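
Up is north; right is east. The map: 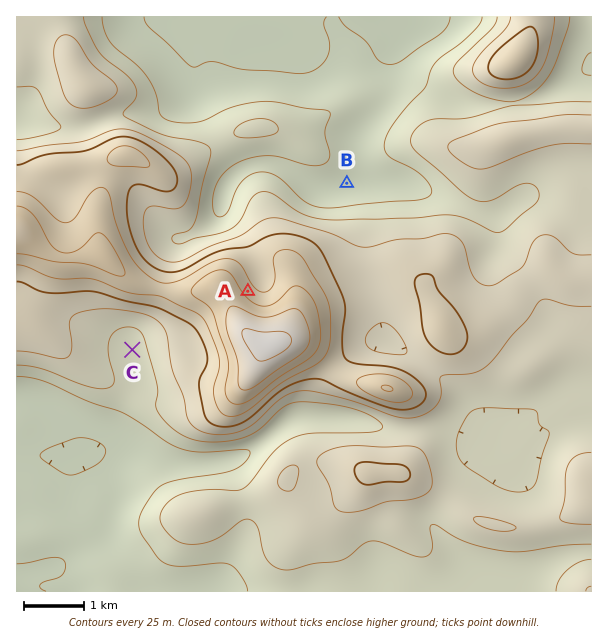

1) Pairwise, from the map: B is below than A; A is above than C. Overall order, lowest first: B C A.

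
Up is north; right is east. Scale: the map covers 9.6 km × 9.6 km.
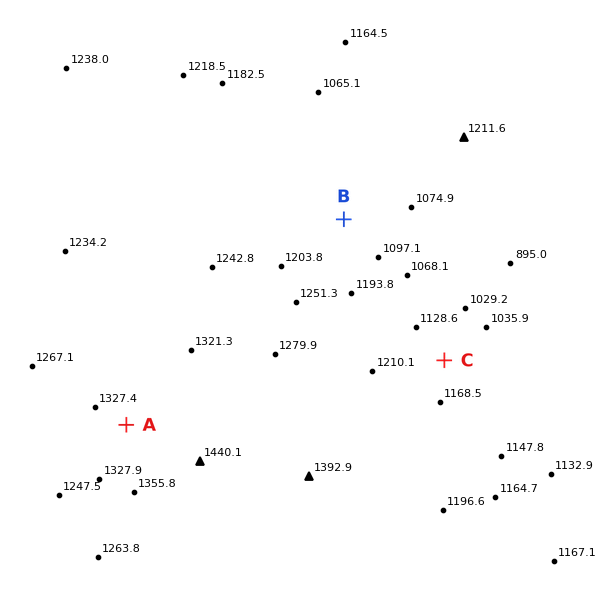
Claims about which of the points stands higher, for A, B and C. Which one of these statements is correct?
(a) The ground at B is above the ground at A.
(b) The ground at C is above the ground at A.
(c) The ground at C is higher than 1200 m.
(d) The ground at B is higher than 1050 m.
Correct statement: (d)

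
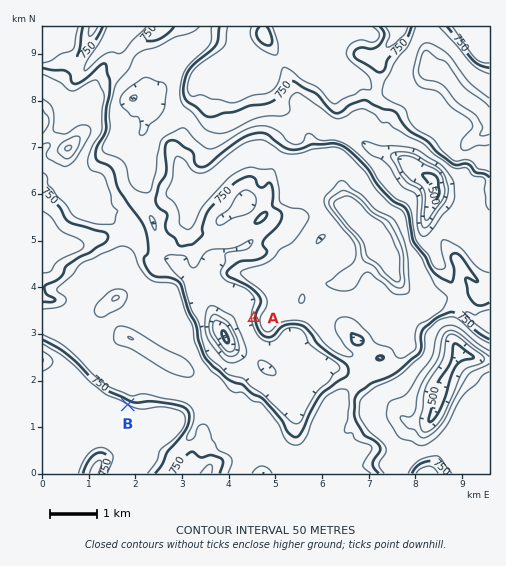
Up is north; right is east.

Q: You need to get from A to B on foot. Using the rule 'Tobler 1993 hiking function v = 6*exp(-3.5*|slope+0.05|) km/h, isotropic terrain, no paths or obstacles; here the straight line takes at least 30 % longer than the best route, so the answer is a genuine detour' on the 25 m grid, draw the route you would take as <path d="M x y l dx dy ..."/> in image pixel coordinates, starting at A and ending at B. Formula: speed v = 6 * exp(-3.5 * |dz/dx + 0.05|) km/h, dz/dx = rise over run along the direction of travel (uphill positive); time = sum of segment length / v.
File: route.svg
<path d="M254 318l0 22-15 31-4 3-5 3-4 0-7-4-6 0-29 15-6 6-9 5-20 0-12 6-9 0"/>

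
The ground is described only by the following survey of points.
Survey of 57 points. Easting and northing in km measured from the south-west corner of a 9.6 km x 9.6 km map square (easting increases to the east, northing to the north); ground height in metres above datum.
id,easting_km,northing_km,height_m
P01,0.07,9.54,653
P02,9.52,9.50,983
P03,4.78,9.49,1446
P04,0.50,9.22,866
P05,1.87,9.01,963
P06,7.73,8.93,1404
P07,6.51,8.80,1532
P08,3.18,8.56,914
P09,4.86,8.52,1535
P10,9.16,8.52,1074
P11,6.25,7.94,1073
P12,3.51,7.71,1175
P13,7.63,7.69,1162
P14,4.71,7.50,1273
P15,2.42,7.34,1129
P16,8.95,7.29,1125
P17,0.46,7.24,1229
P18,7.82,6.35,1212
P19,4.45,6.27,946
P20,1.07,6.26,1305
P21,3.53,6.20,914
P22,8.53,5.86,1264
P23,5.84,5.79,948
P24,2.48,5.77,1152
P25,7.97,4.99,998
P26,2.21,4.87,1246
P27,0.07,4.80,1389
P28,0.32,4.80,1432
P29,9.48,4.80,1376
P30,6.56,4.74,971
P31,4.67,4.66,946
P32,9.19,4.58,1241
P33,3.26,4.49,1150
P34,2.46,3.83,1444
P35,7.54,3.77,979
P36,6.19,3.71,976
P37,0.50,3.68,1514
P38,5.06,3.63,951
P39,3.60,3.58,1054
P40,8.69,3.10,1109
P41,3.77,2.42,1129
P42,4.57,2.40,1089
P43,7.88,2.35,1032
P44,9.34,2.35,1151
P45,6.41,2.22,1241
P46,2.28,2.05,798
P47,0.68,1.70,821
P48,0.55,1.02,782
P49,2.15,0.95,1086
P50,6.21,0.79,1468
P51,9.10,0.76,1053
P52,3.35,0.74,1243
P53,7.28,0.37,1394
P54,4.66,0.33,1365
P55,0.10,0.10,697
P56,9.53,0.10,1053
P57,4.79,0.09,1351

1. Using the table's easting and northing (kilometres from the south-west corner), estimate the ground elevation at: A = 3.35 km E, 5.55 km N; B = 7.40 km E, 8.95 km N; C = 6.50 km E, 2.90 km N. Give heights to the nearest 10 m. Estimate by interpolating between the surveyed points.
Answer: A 1080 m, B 1370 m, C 1200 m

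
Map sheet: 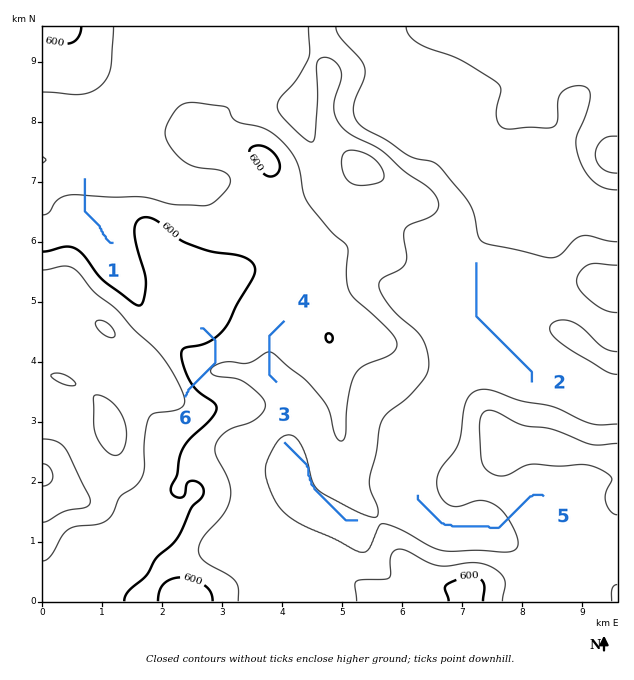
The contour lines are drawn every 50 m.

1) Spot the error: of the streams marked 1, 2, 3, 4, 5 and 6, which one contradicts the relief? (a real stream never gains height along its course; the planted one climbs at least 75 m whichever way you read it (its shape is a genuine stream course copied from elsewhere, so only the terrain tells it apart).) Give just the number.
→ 6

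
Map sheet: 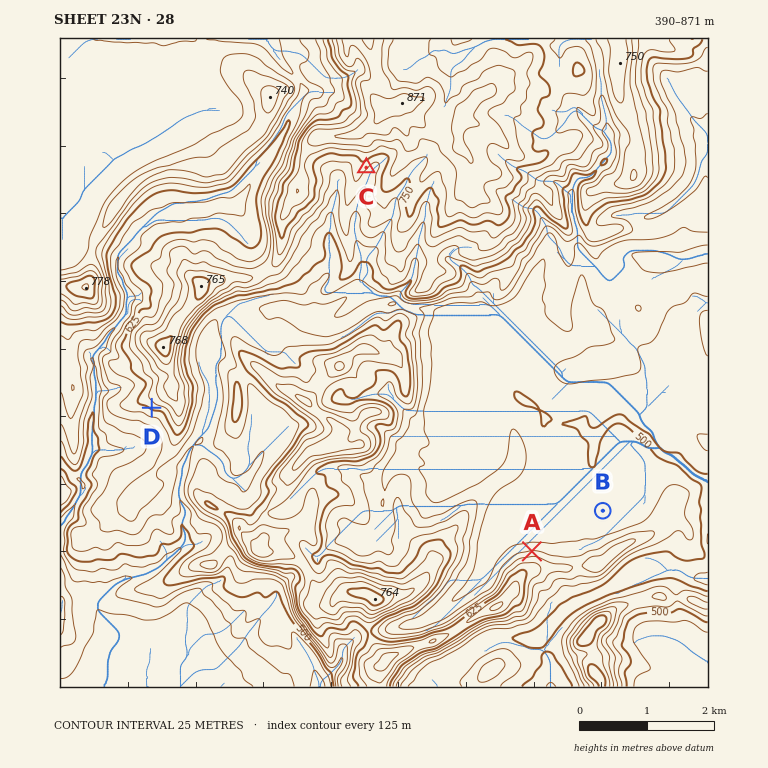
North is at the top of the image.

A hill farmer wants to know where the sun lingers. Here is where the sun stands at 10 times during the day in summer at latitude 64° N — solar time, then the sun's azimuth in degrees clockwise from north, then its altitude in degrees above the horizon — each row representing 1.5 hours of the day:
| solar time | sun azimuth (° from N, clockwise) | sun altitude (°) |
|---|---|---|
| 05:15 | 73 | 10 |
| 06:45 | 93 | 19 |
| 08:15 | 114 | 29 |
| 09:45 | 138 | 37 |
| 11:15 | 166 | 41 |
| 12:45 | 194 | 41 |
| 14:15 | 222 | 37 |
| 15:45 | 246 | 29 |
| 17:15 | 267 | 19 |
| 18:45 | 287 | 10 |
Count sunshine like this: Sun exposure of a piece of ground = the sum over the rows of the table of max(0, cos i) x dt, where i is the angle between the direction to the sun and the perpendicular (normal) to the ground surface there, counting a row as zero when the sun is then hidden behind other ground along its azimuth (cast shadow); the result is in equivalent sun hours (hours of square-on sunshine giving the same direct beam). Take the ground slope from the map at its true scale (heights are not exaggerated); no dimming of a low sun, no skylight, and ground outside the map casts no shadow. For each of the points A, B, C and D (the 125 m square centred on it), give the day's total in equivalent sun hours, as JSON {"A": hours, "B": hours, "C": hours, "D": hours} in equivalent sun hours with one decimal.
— {"A": 5.4, "B": 6.6, "C": 7.3, "D": 7.4}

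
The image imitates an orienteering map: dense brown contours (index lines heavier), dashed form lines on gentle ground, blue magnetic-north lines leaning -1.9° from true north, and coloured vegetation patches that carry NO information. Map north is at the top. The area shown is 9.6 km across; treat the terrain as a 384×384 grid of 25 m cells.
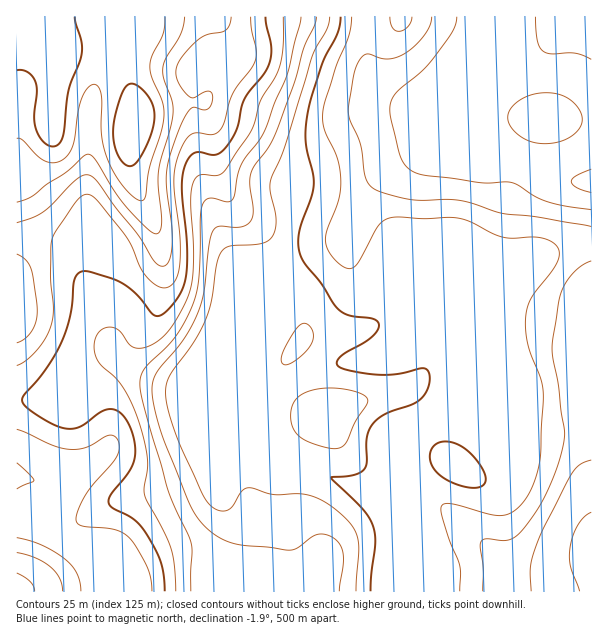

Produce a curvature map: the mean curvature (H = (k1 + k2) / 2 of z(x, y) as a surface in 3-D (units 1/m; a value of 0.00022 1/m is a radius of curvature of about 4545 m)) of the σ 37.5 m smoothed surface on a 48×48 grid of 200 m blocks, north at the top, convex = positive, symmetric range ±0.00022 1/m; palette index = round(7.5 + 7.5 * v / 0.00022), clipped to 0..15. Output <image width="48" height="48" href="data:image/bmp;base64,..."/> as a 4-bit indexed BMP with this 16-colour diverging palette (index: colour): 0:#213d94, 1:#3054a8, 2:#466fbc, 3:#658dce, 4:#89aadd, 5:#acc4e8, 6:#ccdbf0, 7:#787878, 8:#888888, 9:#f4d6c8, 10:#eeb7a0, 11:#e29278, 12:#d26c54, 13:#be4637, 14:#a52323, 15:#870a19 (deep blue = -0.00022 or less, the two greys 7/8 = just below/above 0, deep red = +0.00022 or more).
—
<image width="48" height="48" href="data:image/bmp;base64,Qk32BAAAAAAAAHYAAAAoAAAAMAAAADAAAAABAAQAAAAAAIAEAAATCwAAEwsAABAAAAAAAAAAlD0hAKhUMAC8b0YAzo1lAN2qiQDoxKwA8NvMAHh4eACIiIgAyNb0AKC37gB4kuIAVGzSADdGvgAjI6UAGQqHAKvclkd63ZU1Z5u5dmi7dEZ4mqhVepdmeLzbhld63ZU1Z4qpdnrLdEZ3irpleYZWeMy4ZWeby4VGeJmYd4zshEV3irplaIZWd5h1RpvMuXd4mYiId5ztllV3iqdEaYZWZ1RDR6zcp2iZh2ZnZnq8qGVnmoQkeYZVZyM0VomqhnmXVVZnd4mql2V5qVI2mpZEVjRndTRXd4l0JGiIm8ypdlaKlTNpu6hUVmerpiElZ5liJYqYrMqGRFeZU0ervMp0RYm8yWVFZ5lTNoqXeYVDRXmWNIvLq8uFRZmqu6mHeahDRpl1RDI1eKlTWt26mbymRJmZq7u6qpY0aJljMiNpqoNiv/2oeKy3RJqZmb3uuWQ0eahURVerqBdy//uFRYu3V6qHZp3/tkM1iqhVeZvLhQdxvrgzdouWaphkNH3/pTNGiadVi93KdAR2IhJnV5qEfHVERHvtlCRWeIdVfO7Ll1ABV3d0eat0bFRFVWrMhCNXd3dmet/t3MzKNXdWqruER1VWZmiqcyJnd3d3ZpvMzd7/sXc6q7yUFodmZmeZYxFnd3aJdDRmd4m91VVrurujR5dmZneIhSEXd3WLpjEiM0RpyTScupqAd6hmVnd5umMEd3Za24U0REVHqkSMuYhweLmGVWZo38Ygd3c3vcl3h2ZnmmRryXdweNuXVVVWv/pBJ3dyjMqZqph3iXVauGiRd+yoZVVVjv1zB3d0e7l4mqmIiHVquHijZ9uYZWZme+6UBXd2arhmeZmId3ZpmHiVR8qHZmdlaN/FAneHarllV4iHZmd4iHiFF8p1RXdlaf/lAHd3erllVnd2d2iIiImWBsp1RXh2ff/UAHd3iphlZ4d2ZniZiJq4ULqGVolkf/+zACNGmXZVaJmHZniqmazLh3h2Z3Yxb/+TAUaJl1RFaKqpiImpmazLqkVmdlMBj/5xA4mqllVVV5u6qqqpiKu6q0VmZSEW7/xAB8y6h2ZVV6u6q7uod5qqrHh2UwFc//kgGvyYiIdlV6qYmruXZ4iImbunUQKv/8YAPOlmeJmGZ4hmeIh1Z3ZVVbuoUAXf/ZQAbLU1eJqXZmZUVmZVeHUyIneJYAf/63ICrHIleJqXZVVVVVVWeHUzRCSdoQj/2WEDzFE1Z4mYdmZWZlVWZ2VWdwXfwgj/6nIE3XVmZomIh2Zmdnd3dneIiBj/sAj//IIF3amWVmd3iHZnd3d2Z4mZmRr/gAfv/pMH7au4ZVVWh3Z4iHd3iJqpmRn/cAbP/7Q7+nm5dlRFd2Z3iId4iaqpmAf/gAWu/7Rd+UWIhlRGZmZniIiIiaqpmAXOgQSc/XNL+2Roh1VmZmZneIh3eImZiASskxWbuCAUvbmKp1VmVmZWd4d3Z3iIiTattjWbphBXat3Mp1VURXdlZ3d3d2ZniHnO2EWaqFEHeM7tpkVUNZqFVnd3h2VWeIm9yFWau6gxN7vLllZ1JKy3VWd4mXVmeHeKp0WKvMp2iqmImIqnI57rdmZ4qXZniGZ3dTZ5qql3rLhVi83YIo7+qHd4qXZniA=="/>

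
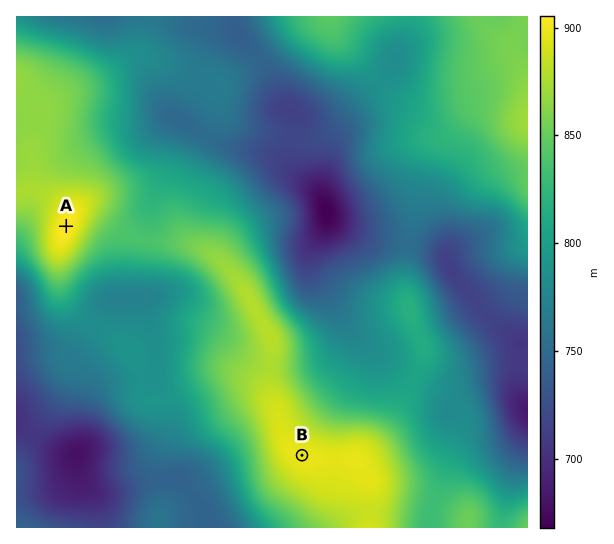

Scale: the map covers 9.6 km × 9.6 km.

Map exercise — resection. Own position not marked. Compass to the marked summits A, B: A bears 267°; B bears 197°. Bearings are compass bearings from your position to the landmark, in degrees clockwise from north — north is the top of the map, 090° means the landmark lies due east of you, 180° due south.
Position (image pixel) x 377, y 210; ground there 737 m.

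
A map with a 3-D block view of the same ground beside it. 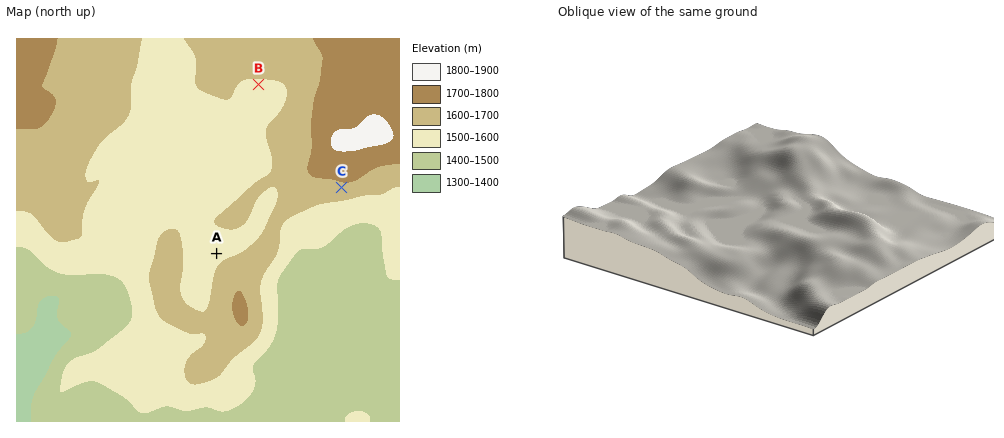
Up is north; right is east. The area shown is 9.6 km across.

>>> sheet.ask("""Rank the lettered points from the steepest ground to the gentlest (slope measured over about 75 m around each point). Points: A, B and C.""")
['C', 'B', 'A']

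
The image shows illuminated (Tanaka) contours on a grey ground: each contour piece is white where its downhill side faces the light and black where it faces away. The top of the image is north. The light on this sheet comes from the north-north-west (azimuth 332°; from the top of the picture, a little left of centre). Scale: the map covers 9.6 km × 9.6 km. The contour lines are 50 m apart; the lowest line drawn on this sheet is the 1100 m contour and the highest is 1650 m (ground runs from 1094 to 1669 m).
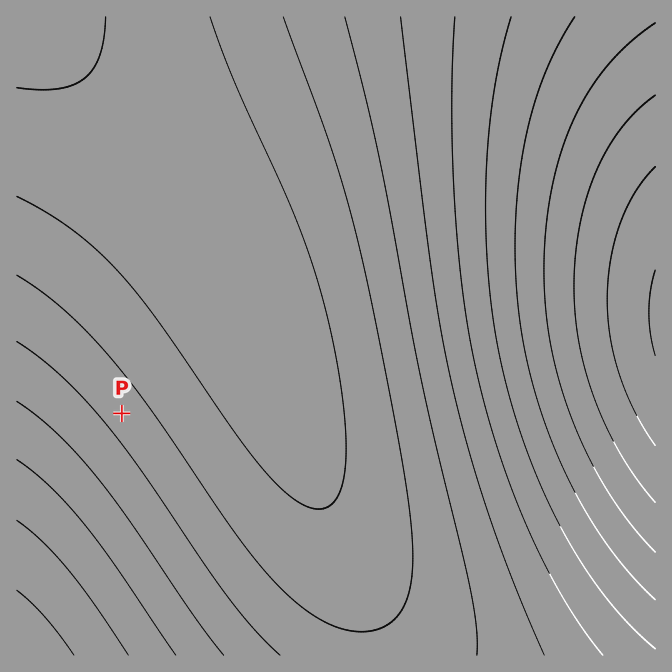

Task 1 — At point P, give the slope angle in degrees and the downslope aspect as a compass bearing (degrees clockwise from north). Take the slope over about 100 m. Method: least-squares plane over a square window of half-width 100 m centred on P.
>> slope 4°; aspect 232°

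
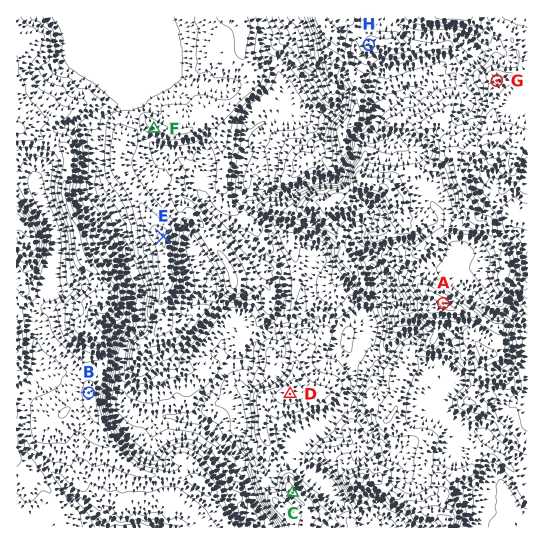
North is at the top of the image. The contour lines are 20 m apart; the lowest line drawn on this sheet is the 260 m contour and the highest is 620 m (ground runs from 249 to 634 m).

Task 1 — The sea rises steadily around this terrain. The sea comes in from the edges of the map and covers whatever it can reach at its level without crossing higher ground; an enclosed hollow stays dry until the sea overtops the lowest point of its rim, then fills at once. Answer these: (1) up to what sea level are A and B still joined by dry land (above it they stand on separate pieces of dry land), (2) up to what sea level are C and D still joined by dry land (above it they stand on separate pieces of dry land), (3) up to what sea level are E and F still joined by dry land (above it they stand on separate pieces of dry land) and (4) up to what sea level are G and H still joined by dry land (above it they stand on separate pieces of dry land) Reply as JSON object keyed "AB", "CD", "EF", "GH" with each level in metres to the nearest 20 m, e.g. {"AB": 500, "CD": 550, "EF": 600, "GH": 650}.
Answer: {"AB": 420, "CD": 360, "EF": 440, "GH": 560}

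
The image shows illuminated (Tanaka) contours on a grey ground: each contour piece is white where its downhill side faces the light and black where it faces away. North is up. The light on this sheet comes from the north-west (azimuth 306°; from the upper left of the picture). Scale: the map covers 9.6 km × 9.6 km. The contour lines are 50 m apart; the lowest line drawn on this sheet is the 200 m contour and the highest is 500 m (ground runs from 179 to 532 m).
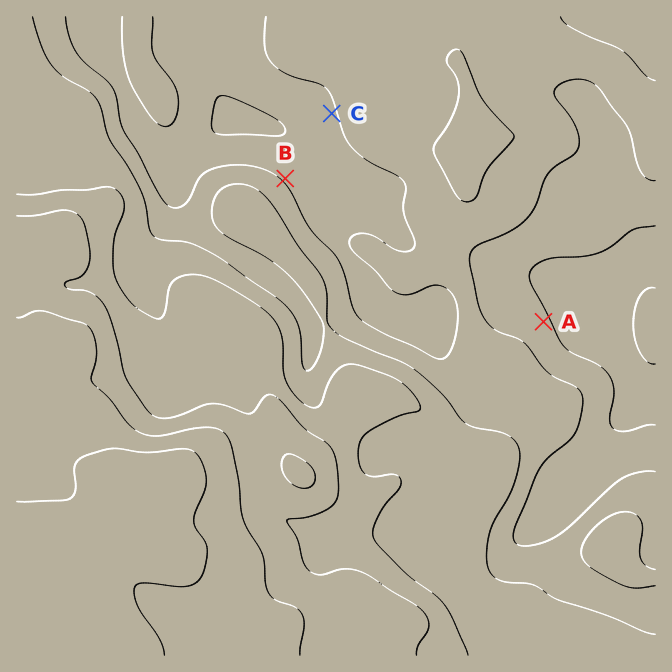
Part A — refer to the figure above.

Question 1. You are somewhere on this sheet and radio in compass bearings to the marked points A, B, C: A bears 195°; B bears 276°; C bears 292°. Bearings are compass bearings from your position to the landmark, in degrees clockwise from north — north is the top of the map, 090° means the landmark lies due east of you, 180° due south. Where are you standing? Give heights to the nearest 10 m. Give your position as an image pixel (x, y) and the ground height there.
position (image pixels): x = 573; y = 210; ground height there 220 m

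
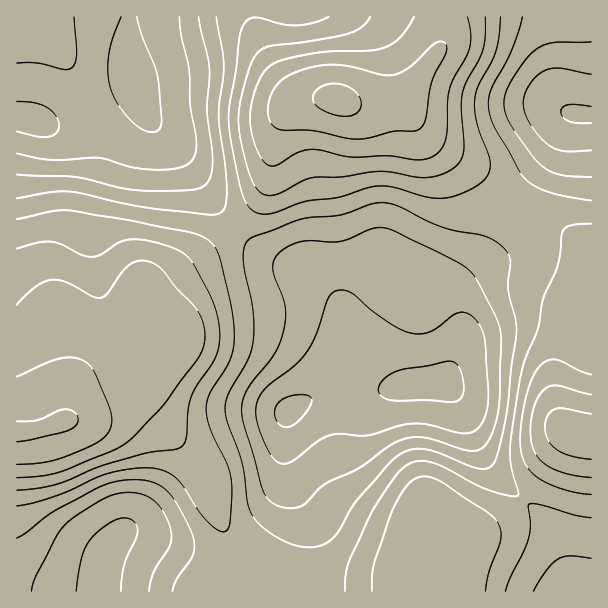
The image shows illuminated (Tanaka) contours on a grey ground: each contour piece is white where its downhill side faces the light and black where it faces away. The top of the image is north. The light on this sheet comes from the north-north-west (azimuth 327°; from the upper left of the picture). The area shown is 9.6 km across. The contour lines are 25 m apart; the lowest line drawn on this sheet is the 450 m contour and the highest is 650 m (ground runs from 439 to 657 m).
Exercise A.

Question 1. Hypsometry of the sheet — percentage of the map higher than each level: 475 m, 84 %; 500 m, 69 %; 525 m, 57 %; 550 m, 41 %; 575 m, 28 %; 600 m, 17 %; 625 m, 6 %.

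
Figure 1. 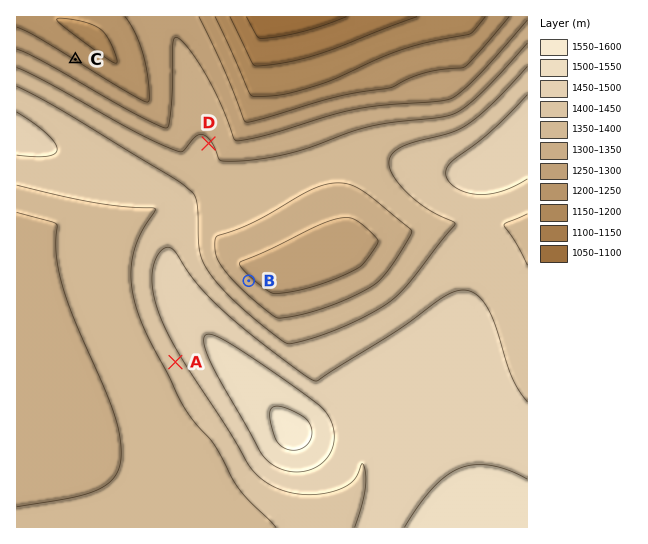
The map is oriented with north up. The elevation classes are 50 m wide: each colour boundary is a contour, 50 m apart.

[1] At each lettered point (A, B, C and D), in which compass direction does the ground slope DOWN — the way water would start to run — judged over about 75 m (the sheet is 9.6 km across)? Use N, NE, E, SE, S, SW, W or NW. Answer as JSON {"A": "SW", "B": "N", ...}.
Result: {"A": "SW", "B": "NE", "C": "NE", "D": "NE"}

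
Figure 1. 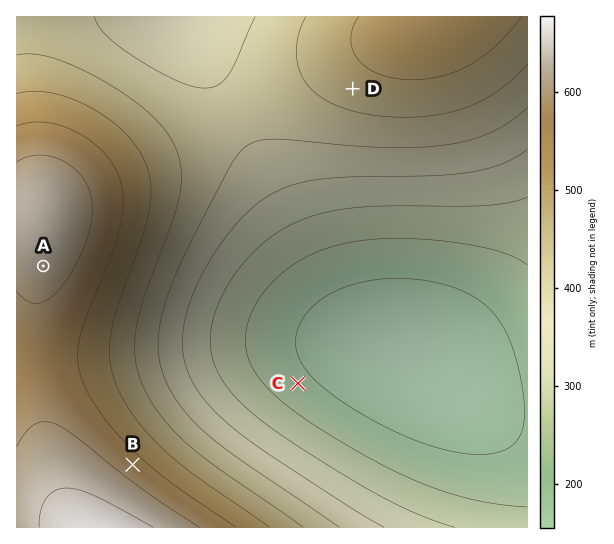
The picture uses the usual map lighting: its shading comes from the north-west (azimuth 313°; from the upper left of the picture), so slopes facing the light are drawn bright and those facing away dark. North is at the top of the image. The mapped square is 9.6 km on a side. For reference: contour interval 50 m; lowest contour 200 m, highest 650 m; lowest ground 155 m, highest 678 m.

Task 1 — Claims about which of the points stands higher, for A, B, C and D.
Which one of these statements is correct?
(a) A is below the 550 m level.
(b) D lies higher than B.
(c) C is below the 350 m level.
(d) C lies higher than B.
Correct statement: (c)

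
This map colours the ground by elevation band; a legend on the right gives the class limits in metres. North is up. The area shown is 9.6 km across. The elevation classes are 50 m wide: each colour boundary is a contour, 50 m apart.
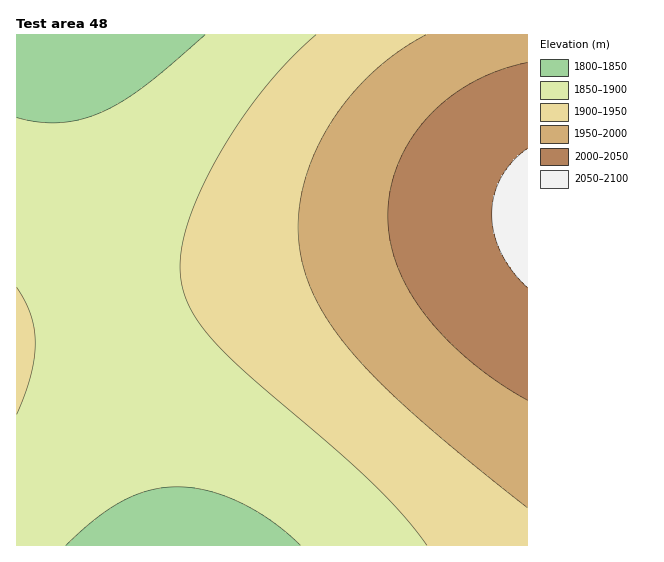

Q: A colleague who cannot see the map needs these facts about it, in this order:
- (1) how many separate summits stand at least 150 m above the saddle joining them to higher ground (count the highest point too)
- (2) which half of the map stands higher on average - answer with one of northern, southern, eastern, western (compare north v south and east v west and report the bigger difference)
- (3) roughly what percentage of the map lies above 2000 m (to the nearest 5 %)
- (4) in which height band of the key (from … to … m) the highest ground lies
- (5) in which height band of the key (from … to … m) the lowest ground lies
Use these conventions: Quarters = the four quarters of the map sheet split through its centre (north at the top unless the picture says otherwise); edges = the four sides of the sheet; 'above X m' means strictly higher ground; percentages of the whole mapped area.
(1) There is 1 summit with 150 m or more of prominence.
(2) Taken as a whole, the eastern half is higher than the western.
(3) Ground above 2000 m makes up about 15 % of the sheet.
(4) The highest ground lies in the 2050–2100 m band.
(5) The lowest ground lies in the 1800–1850 m band.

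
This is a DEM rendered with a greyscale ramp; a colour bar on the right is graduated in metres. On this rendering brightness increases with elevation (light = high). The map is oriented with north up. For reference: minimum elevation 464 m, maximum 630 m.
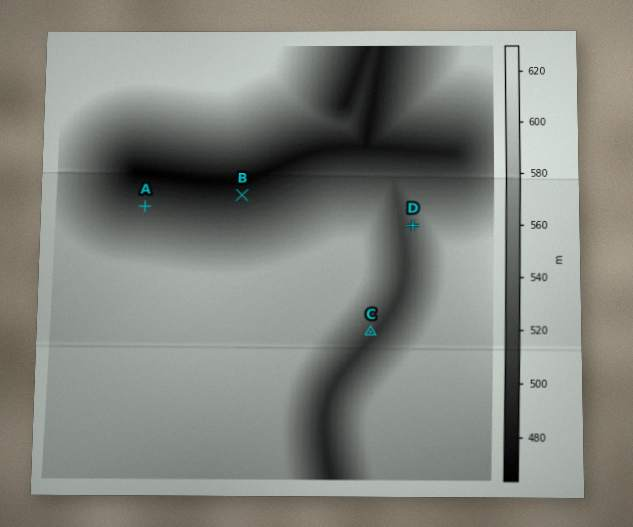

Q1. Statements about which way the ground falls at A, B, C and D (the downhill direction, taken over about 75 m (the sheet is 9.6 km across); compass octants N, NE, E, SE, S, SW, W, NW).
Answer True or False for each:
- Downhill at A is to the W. False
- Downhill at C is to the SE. True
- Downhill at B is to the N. True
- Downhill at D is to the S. False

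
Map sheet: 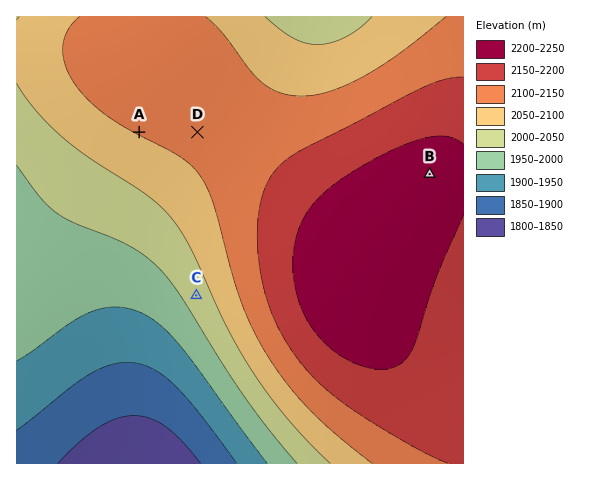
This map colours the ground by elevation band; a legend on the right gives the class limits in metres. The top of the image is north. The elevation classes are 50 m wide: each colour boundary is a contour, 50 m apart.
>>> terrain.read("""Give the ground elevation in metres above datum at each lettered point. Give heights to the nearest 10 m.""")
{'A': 2100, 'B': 2220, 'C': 2020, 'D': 2120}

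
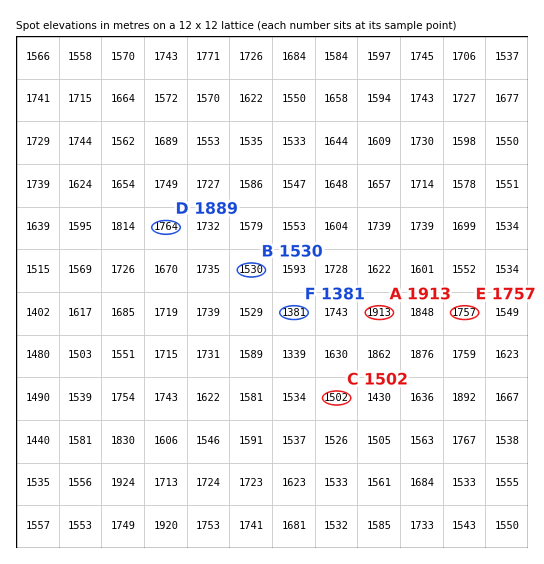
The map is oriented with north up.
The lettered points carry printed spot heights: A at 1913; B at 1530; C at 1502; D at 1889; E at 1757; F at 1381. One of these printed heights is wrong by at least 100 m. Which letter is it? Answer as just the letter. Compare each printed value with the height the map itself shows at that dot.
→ D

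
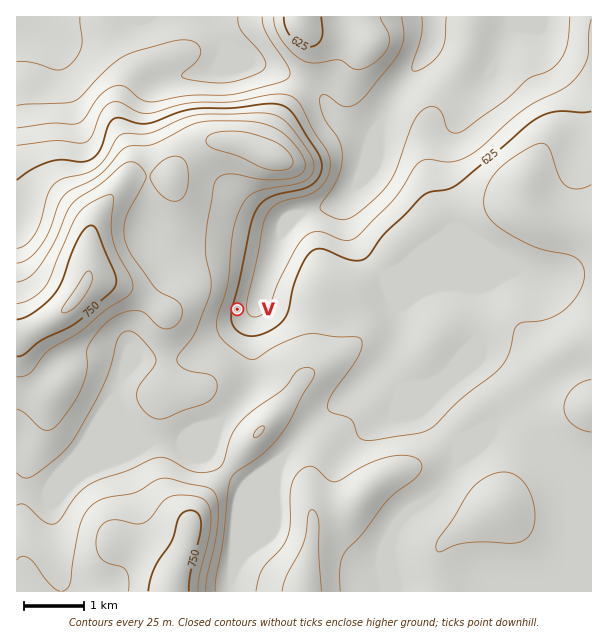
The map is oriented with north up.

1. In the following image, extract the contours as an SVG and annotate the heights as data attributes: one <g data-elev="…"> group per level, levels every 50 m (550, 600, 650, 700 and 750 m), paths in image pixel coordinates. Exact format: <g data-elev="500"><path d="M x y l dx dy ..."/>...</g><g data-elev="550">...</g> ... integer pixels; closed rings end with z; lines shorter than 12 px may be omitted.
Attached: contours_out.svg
<g data-elev="550"><path d="M238 17l0 7 3 6 19 22 5 10-1 7-10 6-18 6-12 2-20-1-20-4-2-1 0-3 15-14 3-6 1-4-2-5-5-3-6-2-9 0-42 11-15 6-14 11-27 28-7 5-8 2-49 3"/><path d="M446 17l-1 22-4 12-12 13-9 6-6 1-2-2 0-3 9-30 1-19"/></g><g data-elev="600"><path d="M591 19l-2 13-2 27-6 12-10 12-10 7-24 11-12 7-17 14-27 25-14 10-15 5-24-3-8 3-6 6-21 32-39 39-10 1-26-9-6 1-6 3-7 8-7 12-14 27-10 26-5 6-6 3-5 0-4-3-1-11 11-48 5-28 3-11 5-7 8-6 27-7 11-6 8-8 5-12 0-9-3-9-14-21-12-26-7-7-7-3-11-1-43 8-41 1-45 11-9-2-16-9-8-1-6 2-5 6-11 26-6 6-6 1-26-2-37 4"/><path d="M274 17l1 10 5 11 10 12 10 9 14 4 25-3 12 8 6 2 8-2 9-5 8-7 6-8 1-12-9-19"/></g><g data-elev="650"><path d="M591 185l-7 3-8 1-6-1-5-3-7-10-9-26-6-6-7 1-15 9-15 10-10 10-8 12-4 12 0 10 5 11 13 12 26 14 17 6 24 5 9 4 4 5 2 8 0 7-3 9-10 15-14 12-14 5-19 2-6 3-4 5-5 24-7 12-10 9-31 24-29 28-13 6-45 7-8 0-6-2-3-4-6-14-6-4-13-3-3-3-2-3 5-14 27-39 3-9-2-7-4-1-21 0-20-3-9 0-25 10-24 14-5 2-7-3-17-12-7-7-4-8 0-12 11-37 5-51 4-14 6-13 7-8 8-4 45-9 7-5 3-6 1-9-5-10-18-25-12-10-7-3-11-1-61 2-18 4-32 14-28 1-5 4-11 20-10 10-10 5-23 6-9 6-7 10-6 26-5 12-9 10-10 5"/></g><g data-elev="700"><path d="M60 591l-4-2-6-5-15-20-6-6-6-2-6 4"/><path d="M206 591l1-15 11-49 0-18-2-13-3-5-6-4-42-9-9 2-22 13-32 6-7 4-6 5-6 10-4 12-9 54-4 5-4 2"/><path d="M322 591l-3-36 0-34-3-8-4-3-3 2-1 3-2 19-3 11-16 30-5 16"/><path d="M254 437l3 0 4-3 3-5 0-3-3 0-4 3z"/><path d="M17 409l7 4 18 16 5 2 5-2 10-9 16-25 9-23 0-19 1-6 9-14 11-12 12-7 14-4 10 3 12 12 8 4 9-2 7-7 2-8-2-8-4-4-15-7-6-6-23-32-7-15-1-12 2-12 20-39-1-4-4-6-7-5-9 1-24 21-27 17-7 11-14 33-14 22-10 10-12 5"/><path d="M173 201l6 0 4-4 4-8 1-9 0-10-2-8-4-4-6-2-8 2-7 4-9 9-2 6 4 9 6 8 7 5z"/><path d="M269 170l16 0 6-3 2-3 0-5-4-6-13-11-24-8-15-3-20 1-7 3-3 3-1 5 6 5 25 8 23 11z"/></g><g data-elev="750"><path d="M189 591l1-18 11-48-3-11-7-4-8 3-4 5-7 22-19 30-5 21"/><path d="M17 356l6-1 19-15 34-17 38-35 2-6-1-7-20-48-3-2-5 2-7 9-9 18-9 28-9 14-20 17-9 5-7 2"/></g>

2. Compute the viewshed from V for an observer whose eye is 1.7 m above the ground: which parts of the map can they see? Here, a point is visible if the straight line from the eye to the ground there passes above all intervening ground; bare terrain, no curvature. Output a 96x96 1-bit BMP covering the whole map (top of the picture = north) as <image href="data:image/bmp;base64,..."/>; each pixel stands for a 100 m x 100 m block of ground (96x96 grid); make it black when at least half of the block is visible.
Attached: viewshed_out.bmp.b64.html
<image width="96" height="96" href="data:image/bmp;base64,Qk2+BAAAAAAAAD4AAAAoAAAAYAAAAGAAAAABAAEAAAAAAIAEAAATCwAAEwsAAAIAAAAAAAAA////AAAAAAAAAAAAAAAAAAAAAAAAAAAAAAAAAAAAAAAAAAAAAAAAAAAAAAAAAAAAAAAAAAAAAAAAAAAAAAAAAAAAAAAAAAAAAAAAAAAAAAAAAAAAAAAAAAAAAAAAAAAAAAAAAAAAAAAAAAAAAAAAAAAAAAAAAAAAAAAAAAAAAAAAAAAAAAAAAAAAAAAAAAAAAAAAAAAAAAAAAAAAAAAAAAAAAAAAAAAAAAAAAAAAAAAAAAAAAAAAAAAAAAAAAAAAAAAAAAAAAAAAAAAAAAAAAAAAAAAAAAAAAAAAAAAAAAAAAAAAAAAAAAAAAAAAAAAAAAAAAAAAAAAAAAAAAAAAAAAAAAAAAAAAAAAAAAAAAAAAAAAAAAAAAAAAAAAAAAAAAAAAAAAAAAAAAAAAAAAAAAAAAAAAAAAAAAAAAAAAAAAAAAAAAAAAAAAAAAAAAAAAAAAAAAAAAAAAAAAAAMAAAAAAAAAAAAAAAGAAAAAAAAAAAAAAAHAAAAAAAAAAAAAAADAAAAAAAAAAAAAAAAAAAAAAAAAAAAAAAAAAAAAAAAAAAAAAAAAAAAAAAAAAAAAAAAAAAAAAAAAAAAAAAAAAAAAAAAAAAAAAAAAAAAAAAAAAAAAAADAAAAAAAAAAAAAAD/wAAAAAAAAAAAAAP/4AAAAAAAAAAAAAP/8AAAAAAAAAAAAAf/8AAAAAAAAAAAAAf/8AAAAAAAAAAAAAP/+AAAAAAAAAAAAAP/+AAAAAAAAAAAAAP/+AAAAAAAAAAAAAP//AAAAAAAAAAAAAP//AAAAAAAAAAAAAP//AAAAAAAAAAAAAH//AAAAAAAAAAAAAD//AAAAAAAAAAAAAB//AAAAAAAAAAAAAA//AAAAAAAAAAAAAA//AAAAAAAAAAAAAAf/AAAAAAAAAAAAAAD+AAAAAAAAAAAAAAB+AAAAAAAAAAAAAAB+AAAAAAAAAAAAAAB8AAAAAAAAAAAAAAB8AAAAAAAAAAAAAAA8AAAAAAAAAAAAAAJ+AAAAAAAAAAAAAAf+AAAAAAAAAAAAAAf/AAAAAAAAAAAAAA//gAAAAAAAAAAAAA//wAAAAAAAAAAAAA//4AAAAAAAAAAAAA//wAAAAAAAAAAAAB//AAAAAAAAAAAAAB/4AAAAAAAAAAAAAB/gAAAAAAAAAAAAAD4AAAAAAAAAAAAAADgAAAAAAAAAAAAAAAAAAAAAAAAAAAAAAAAAAEAAAAAAAAAAAAAAACAAAAAAAAAAAAAAADgAAAAAAAAAAAAAAB8AAAAAAAAAAAAAAA+AAAAAAAAAAAAAAA/AAAAAAAAAAAAAAAfAAAAAAAAAAAAAAAPAAAAAAAAAAAAAAAPAAAAAAAAAAAAAAAGAAAAAAAAAAAAAAAAAAAAAAAAAAAAAAAAAAAAAAAAAAAAAAAAHAAAAAAAAAAAAAAAPwAAAAAAAAAAAAAAf4AAAAAAAAAAAAAAf4AAAAAAAAAAAAAAP4AAAAAAAAAAAAAAH4AAAAAAAAAAAAAAH4AAAAAAAAAAAAAAD4AAAAAAAAAAAAAAD4AAA="/>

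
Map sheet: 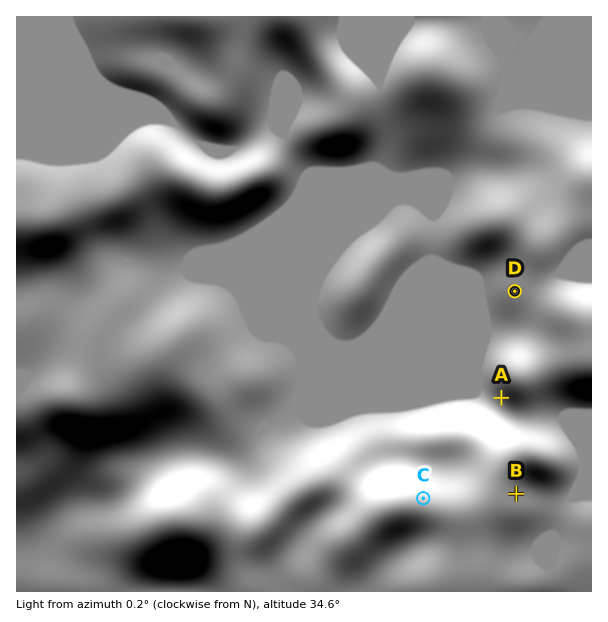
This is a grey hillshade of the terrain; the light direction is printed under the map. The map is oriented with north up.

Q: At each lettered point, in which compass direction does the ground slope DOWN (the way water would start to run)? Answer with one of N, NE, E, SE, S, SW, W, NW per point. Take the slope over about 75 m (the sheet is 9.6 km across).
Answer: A W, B E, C NE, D W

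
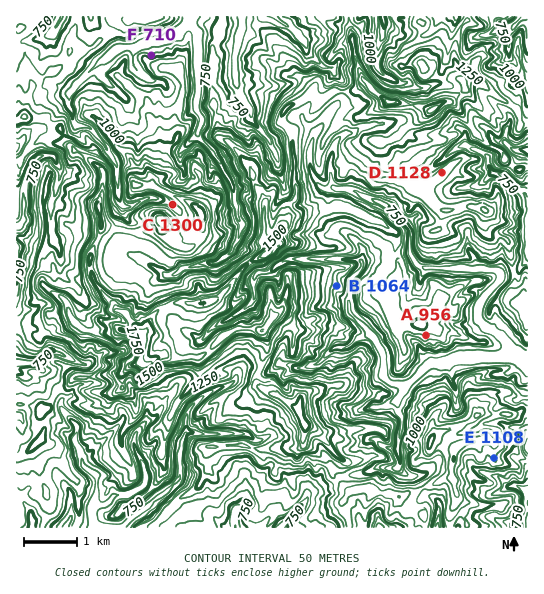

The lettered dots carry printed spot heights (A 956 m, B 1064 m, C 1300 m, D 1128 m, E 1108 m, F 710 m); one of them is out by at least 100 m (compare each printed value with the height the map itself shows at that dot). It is B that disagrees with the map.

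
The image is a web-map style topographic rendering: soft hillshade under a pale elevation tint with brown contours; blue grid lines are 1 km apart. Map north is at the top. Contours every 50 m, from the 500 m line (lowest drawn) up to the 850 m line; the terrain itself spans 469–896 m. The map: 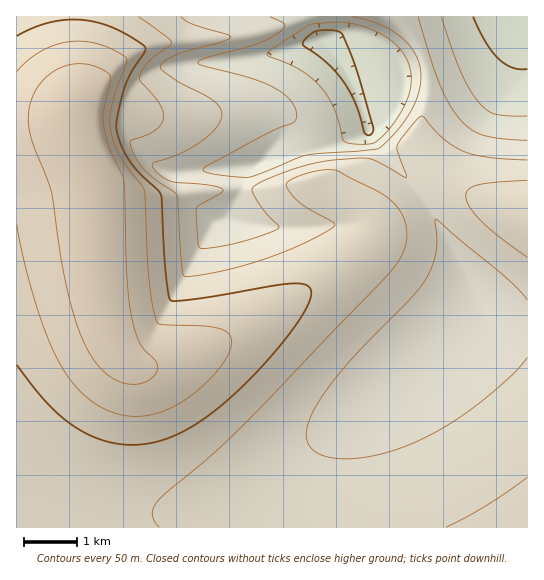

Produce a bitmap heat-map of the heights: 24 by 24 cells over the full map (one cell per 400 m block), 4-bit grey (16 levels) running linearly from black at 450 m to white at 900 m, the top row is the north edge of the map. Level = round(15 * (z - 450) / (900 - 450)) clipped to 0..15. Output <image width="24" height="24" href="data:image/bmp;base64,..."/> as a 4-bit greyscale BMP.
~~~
<image width="24" height="24" href="data:image/bmp;base64,Qk2WAQAAAAAAAHYAAAAoAAAAGAAAABgAAAABAAQAAAAAACABAAATCwAAEwsAABAAAAAAAAAAAAAAABEREQAiIiIAMzMzAERERABVVVUAZmZmAHd3dwCIiIgAmZmZAKqqqgC7u7sAzMzMAN3d3QDu7u4A////AJmZiIiIiIiIiIiImZmZmYiIh3d3d4iIiJmZmZmIh3d3d3eIiJmZqpmYh3d3d3d3iJmqu7qpiHdmZmd3eJqrzMu6mHdmZmZnd6q83dzLqYd2ZmZmd6vN7t3Muph3ZmZmZ7zd7t3Mu6mHdmZmZrze7czMu6qYd2ZmZrze7bqru6qph3ZlZsze7bmZmqqpmHZmZ83u7bl4iJmZmYdmeM3u7bl2d4iZmYdnic3u7bl2ZniJmYd4mc3u7bh2Z4mZmHeImc3v7IZlVniYh3iIiN7/2XdlVFVmZnd3Zt7/yYh2ZVVDJHdlVd7+uZh3ZlVDI1ZUM97uyYd2ZVQyI0ZDIs3u2nZVVEMhI0VDIrzMy5d2VDISI1UyIaq6qYd2ZlMzRWQyEQ=="/>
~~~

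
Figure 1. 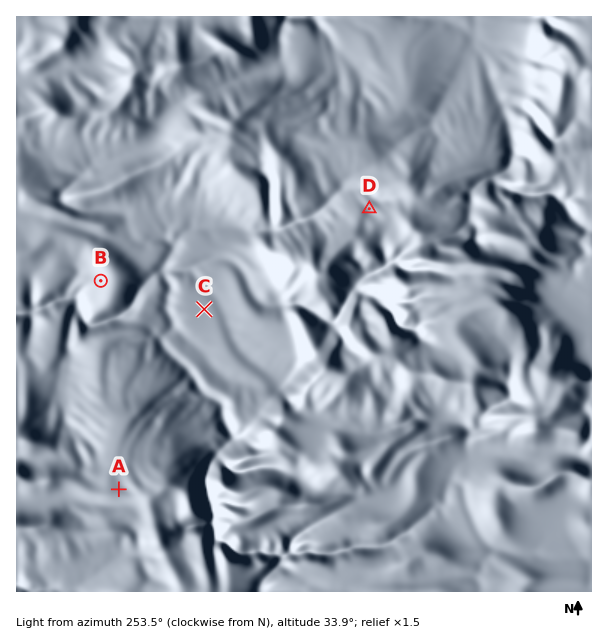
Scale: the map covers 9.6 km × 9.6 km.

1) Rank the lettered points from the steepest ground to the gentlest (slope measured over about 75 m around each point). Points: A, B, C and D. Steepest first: B D A C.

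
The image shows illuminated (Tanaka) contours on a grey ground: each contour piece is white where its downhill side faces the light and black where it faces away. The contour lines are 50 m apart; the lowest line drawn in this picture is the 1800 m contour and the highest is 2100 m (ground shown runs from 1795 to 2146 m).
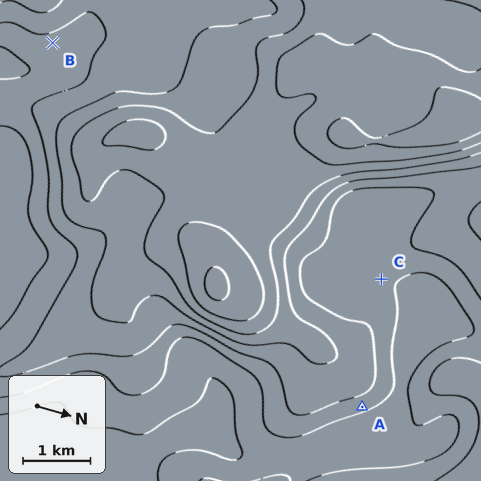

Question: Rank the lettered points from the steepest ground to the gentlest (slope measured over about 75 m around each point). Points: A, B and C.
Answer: A B C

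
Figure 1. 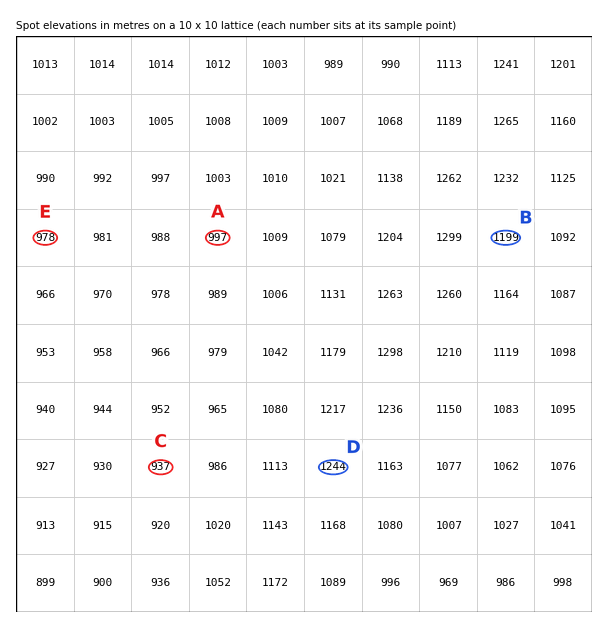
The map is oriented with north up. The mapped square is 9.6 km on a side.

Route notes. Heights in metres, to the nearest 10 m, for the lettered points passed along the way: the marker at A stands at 1000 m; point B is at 1200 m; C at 940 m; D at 1240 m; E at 980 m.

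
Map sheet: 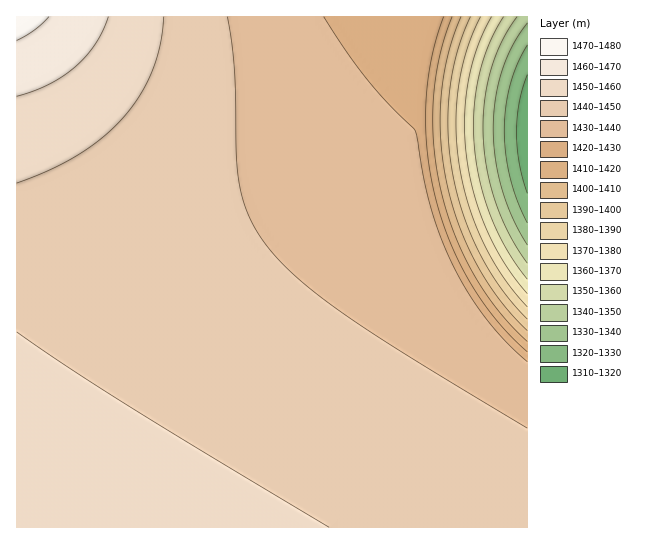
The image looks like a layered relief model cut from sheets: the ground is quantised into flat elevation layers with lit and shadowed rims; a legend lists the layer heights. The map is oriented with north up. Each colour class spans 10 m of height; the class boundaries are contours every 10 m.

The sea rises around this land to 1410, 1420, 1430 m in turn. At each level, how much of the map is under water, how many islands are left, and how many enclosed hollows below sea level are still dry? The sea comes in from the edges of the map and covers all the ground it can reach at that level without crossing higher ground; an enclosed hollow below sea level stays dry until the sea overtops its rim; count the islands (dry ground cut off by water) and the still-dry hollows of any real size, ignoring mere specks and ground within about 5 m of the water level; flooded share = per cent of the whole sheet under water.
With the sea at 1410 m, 9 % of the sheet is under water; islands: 0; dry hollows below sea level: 0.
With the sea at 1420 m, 10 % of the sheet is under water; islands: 0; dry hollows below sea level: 0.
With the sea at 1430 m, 14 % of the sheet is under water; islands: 0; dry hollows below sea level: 0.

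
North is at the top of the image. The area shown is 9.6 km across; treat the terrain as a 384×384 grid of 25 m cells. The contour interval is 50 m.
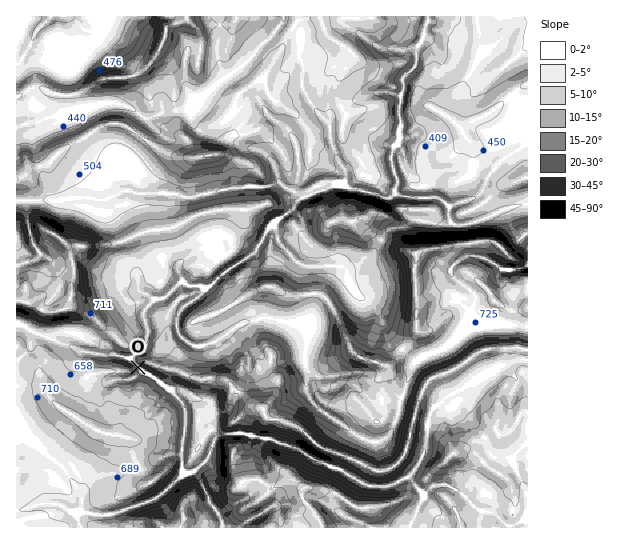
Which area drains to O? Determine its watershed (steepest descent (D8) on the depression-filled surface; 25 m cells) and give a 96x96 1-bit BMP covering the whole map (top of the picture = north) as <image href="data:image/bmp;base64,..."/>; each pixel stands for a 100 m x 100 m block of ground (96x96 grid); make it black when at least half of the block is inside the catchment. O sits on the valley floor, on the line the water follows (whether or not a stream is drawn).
<image width="96" height="96" href="data:image/bmp;base64,Qk2+BAAAAAAAAD4AAAAoAAAAYAAAAGAAAAABAAEAAAAAAIAEAAATCwAAEwsAAAIAAAAAAAAA////AAAAAAD//////////////////////////////////////////////////////////////////////////////////////////////////////////////////////////////////////////////////////////////////////////////////////////8H//////////////wD//////////////AB/////////////4AB/////////////gAB////////////+AAA////////////+AAA////////////4AAA////////////gAAA///////////8AAAAf//////////4AAAAf////n/////wAAAAf///+D/////AAAAAf///8D////+AAAAAP///8D////8AAAAAP///4B////wAAAAAH//8AB////wAAAAAH//8AB///AAAAAAAB//8AADv8AAAAAAAAf/8AAAHAAAAAAAAAH/8AAAAAAAAAAAAAB/8AAAAAAAAAAAAAA/8AAAAAAAAAAAAAAP8AAAAAAAAAAAAAAAAAAAAAAAAAAAAAAAAAAAAAAAAAAAAAAAAAAAAAAAAAAAAAAAAAAAAAAAAAAAAAAAAAAAAAAAAAAAAAAAAAAAAAAAAAAAAAAAAAAAAAAAAAAAAAAAAAAAAAAAAAAAAAAAAAAAAAAAAAAAAAAAAAAAAAAAAAAAAAAAAAAAAAAAAAAAAAAAAAAAAAAAAAAAAAAAAAAAAAAAAAAAAAAAAAAAAAAAAAAAAAAAAAAAAAAAAAAAAAAAAAAAAAAAAAAAAAAAAAAAAAAAAAAAAAAAAAAAAAAAAAAAAAAAAAAAAAAAAAAAAAAAAAAAAAAAAAAAAAAAAAAAAAAAAAAAAAAAAAAAAAAAAAAAAAAAAAAAAAAAAAAAAAAAAAAAAAAAAAAAAAAAAAAAAAAAAAAAAAAAAAAAAAAAAAAAAAAAAAAAAAAAAAAAAAAAAAAAAAAAAAAAAAAAAAAAAAAAAAAAAAAAAAAAAAAAAAAAAAAAAAAAAAAAAAAAAAAAAAAAAAAAAAAAAAAAAAAAAAAAAAAAAAAAAAAAAAAAAAAAAAAAAAAAAAAAAAAAAAAAAAAAAAAAAAAAAAAAAAAAAAAAAAAAAAAAAAAAAAAAAAAAAAAAAAAAAAAAAAAAAAAAAAAAAAAAAAAAAAAAAAAAAAAAAAAAAAAAAAAAAAAAAAAAAAAAAAAAAAAAAAAAAAAAAAAAAAAAAAAAAAAAAAAAAAAAAAAAAAAAAAAAAAAAAAAAAAAAAAAAAAAAAAAAAAAAAAAAAAAAAAAAAAAAAAAAAAAAAAAAAAAAAAAAAAAAAAAAAAAAAAAAAAAAAAAAAAAAAAAAAAAAAAAAAAAAAAAAAAAAAAAAAAAAAAAAAAAAAAAAAAAAAAAAAAAAAAAAAAAAAAAAAAAAAAAAAAAAAAAAAAAAAAAAAAAAAAAAAAAAAAAAAAAAAAAAAAAAAAAAAAAAAAAAAAAAAAAAAAAAAAAAAAAAAAAAAAAAA="/>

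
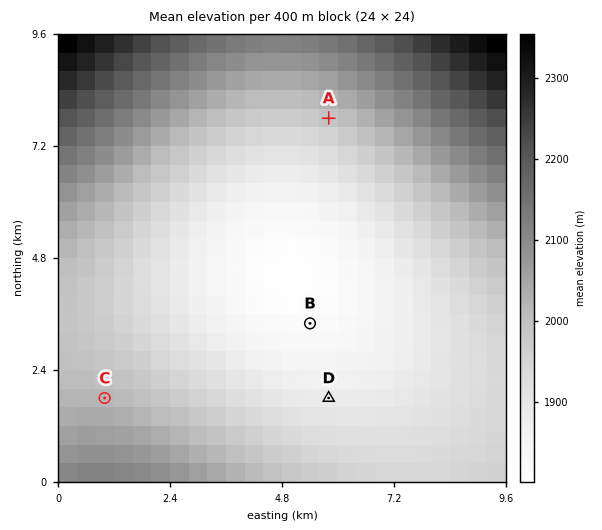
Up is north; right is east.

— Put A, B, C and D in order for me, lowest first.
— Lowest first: B D A C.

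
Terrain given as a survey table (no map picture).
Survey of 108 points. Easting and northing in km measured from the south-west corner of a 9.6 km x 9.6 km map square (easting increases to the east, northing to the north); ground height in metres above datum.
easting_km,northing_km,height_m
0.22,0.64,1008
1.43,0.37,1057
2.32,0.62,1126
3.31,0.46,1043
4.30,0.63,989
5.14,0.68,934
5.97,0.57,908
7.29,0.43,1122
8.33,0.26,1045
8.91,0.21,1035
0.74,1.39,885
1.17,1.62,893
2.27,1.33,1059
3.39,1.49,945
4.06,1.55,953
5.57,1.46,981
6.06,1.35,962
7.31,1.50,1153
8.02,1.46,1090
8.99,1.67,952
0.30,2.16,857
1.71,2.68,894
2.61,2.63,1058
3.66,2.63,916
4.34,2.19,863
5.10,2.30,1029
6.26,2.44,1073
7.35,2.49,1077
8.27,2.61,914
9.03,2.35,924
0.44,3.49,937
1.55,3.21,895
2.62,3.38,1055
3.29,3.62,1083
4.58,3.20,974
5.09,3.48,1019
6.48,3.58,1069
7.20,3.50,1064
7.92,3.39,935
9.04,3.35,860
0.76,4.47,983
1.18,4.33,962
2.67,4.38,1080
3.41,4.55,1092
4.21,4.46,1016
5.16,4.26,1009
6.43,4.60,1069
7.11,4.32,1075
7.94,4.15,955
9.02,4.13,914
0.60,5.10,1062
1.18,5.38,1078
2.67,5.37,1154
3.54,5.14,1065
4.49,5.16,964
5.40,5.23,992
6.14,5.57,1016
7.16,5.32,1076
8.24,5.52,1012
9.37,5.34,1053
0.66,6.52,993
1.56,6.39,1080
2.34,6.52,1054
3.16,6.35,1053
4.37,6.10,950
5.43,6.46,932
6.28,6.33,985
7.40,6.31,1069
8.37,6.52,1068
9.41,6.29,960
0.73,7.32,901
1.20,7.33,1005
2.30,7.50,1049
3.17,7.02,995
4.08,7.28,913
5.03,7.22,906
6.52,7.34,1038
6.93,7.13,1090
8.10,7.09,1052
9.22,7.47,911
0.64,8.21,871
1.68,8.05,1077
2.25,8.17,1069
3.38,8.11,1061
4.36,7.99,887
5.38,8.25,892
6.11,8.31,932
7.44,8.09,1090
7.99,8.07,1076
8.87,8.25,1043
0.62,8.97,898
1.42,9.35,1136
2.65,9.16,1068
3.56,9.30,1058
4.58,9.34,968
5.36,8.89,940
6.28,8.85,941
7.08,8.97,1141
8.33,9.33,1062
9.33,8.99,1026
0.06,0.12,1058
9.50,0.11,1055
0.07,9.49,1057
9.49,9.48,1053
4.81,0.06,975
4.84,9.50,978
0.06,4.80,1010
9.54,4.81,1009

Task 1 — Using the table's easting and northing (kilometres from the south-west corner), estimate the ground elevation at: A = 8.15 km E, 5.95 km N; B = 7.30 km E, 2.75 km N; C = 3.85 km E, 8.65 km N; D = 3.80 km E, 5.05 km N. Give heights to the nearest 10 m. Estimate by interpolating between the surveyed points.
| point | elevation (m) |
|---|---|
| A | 1060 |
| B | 1070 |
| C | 1030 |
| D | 1060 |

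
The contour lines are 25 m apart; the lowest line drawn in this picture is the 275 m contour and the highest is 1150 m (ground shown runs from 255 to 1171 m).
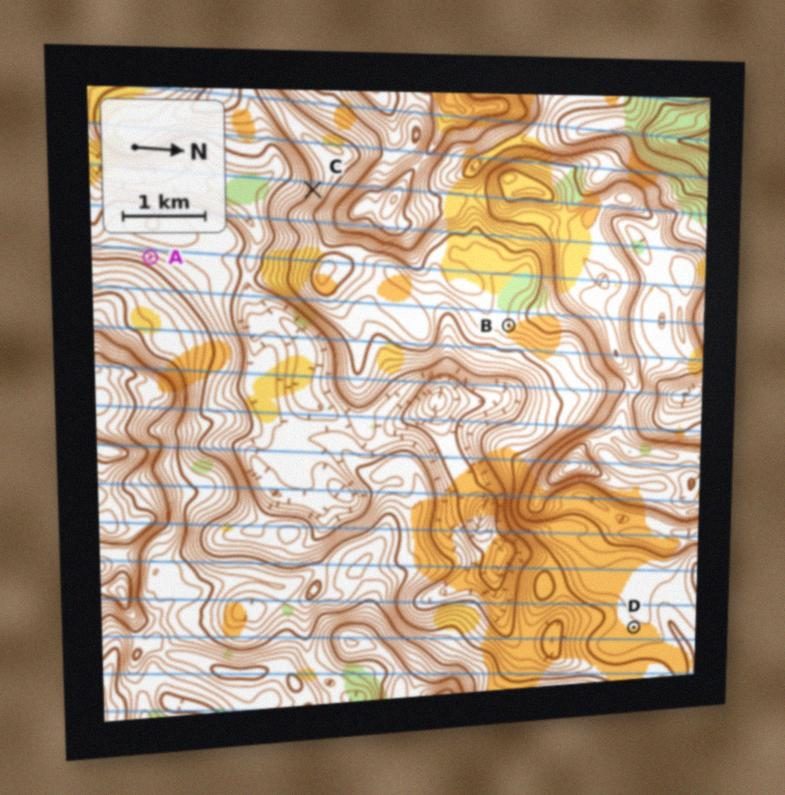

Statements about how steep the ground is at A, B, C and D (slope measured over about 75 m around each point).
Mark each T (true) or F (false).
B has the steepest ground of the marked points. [F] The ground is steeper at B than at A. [F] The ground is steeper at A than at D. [T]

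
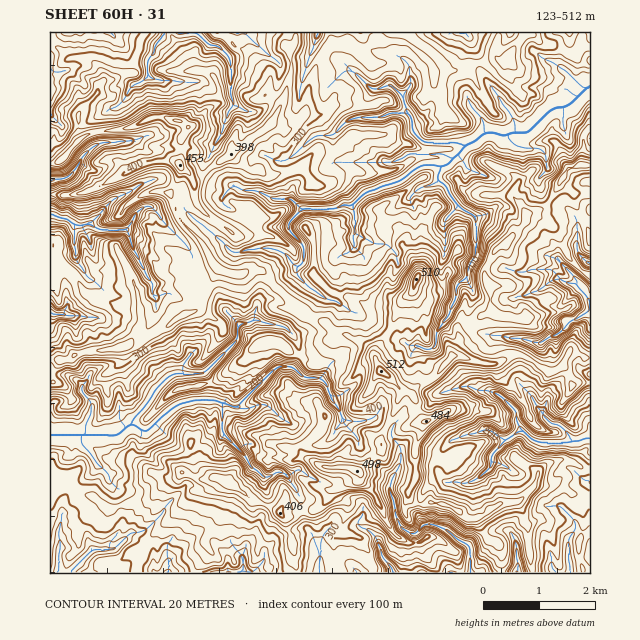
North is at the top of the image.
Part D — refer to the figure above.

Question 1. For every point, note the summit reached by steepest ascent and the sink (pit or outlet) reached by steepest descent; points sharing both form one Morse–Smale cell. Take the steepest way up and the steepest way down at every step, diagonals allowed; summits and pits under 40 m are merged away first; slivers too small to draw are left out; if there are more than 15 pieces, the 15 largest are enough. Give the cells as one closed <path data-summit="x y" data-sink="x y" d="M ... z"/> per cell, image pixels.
<path data-summit="381 371" data-sink="590 86" d="M398 32l-21 0-1 6-16 14-11-9-18 0-4 4 9 10 38 32-8 11 1 18-17 1-7 5-10 11-14 0-7 3-15 15-12 7-7 2-14-7-8 2-5 5-11 23-2 2-6-1-11 14 5 7 19 8 12 10 19 3 13-1 0 3 14 15 2 12-2 5-7 7 1 10-12 16 22 20 19 9 12 11 8 0 18 8 8 8 9 20 7 5 14 15 10 3 7-10 12-4 20-22 8-17-1-11 25-15 10-3-3-6 0-18-5-12 0-5 5-13 6-8 6-4 22-22 4-10 14-5 8-9-7-5-5-12 0-4 10-11-3-14-5-5-22-3-8-6-3-4 9-5-2-10-29-42-7-15-11 0-10 6-22 1-5-9-15-13-16-8z"/><path data-summit="381 371" data-sink="50 435" d="M284 294l-7 6-8-2-10 4-5 18-16 6-1 14-3 4-30 29-27 0-7 3-11-15-2-13-7-12-10 6-8 0-6 4-10 3-32 3-18 8-16-1 0 112 13 7 6 0 12 16 13 3 14 11 7 0 20-7 15-1 16-17 10-5 5-5 5 0 11 5 19-1 9 3 28 21 18 6 10 7 20-3-1-14-15-23-8-3-8 6-6 0-13-12-3-7-10-10 6-3 7 0 10 8 27 1 5-7-1-23 21 21 9 0 5-3 8-8 8-15 15 3 17-4 13 8 9-17 4-20-12-13-7-5-9-20-8-8-18-8-8 0-12-11-19-9z"/><path data-summit="381 371" data-sink="590 438" d="M573 352l-5 2-5 12-10 5-6 0-26-16-9 0-18 9-18-2-14-6-10 0-21 24-12 4-5 5-1 7 3 4 0 10 8 11-8 23 0 35-7 11 0 7 7 7 27 0 16 7 7 7 11 0 25-16 17-1 15-15 4-15 11-8 18-3 16 9 7 1 0-112z"/><path data-summit="180 165" data-sink="590 86" d="M328 47l-5 5-11 24-7 38-11 12-10 3-14-5-28 23-9 3-4 6-32 22-4 0-12-11-3 14-9 12 12 27 18 18 11 21 8 10 15 5 9 0 7-4 11 0 24 24 13-15-1-10 7-7 2-5-2-12-14-15-1-4-12 2-19-3-12-10-19-8-5-8 11-13 6 1 2-2 11-23 5-5 8-2 14 7 7-2 12-7 15-15 7-3 14 0 14-14 8-3 13-1-2-17 8-11-7-3z"/><path data-summit="381 371" data-sink="590 303" d="M533 214l-7 2-2 8-22 22-6 4-6 8-5 13 0 5 5 12 0 18 3 6-10 3-25 15 1 11-7 11 1 4 9 0 14 6 18 2 18-9 9 0 26 16 6 0 9-4 8-15 11 3 3 2 6 0 0-82-6-2-15-15-12-27-11-10z"/><path data-summit="416 279" data-sink="590 86" d="M418 190l-18 15-13 7-17 6-15 1 0 14-3 5 2 10-5 5-10 3-5 8 0 7 6 10 0 11-5 8 14 11 29 13 31 22 23 3 3-4 2-14 13-17 7-18 0-10 2-3-18-11 0-10 4-12 0-30-12-5-7-6z"/><path data-summit="180 165" data-sink="50 214" d="M173 160l-30 4-57 29-15 2-21 0 0 19 16 4 10 7 15-1 17-20 17 7 9 8-8 11 18 41 8 12 0 10 5 9-2 10-7 15 0 7 2 2 27-18 18-7 5-5 6-18 11-17-14-27-22-24-5-8-7-19 9-12 3-15z"/><path data-summit="381 371" data-sink="59 571" d="M53 471l-3 1 0 101 86 0 12-33 46-49 10-1 8-11-15-1-7-4-9-1-5 5-10 5-16 17-15 1-20 7-7 0-14-11-13-3-12-16-6 0z"/><path data-summit="180 165" data-sink="163 38" d="M150 77l-18 9-8 14-6 7-38 18-1 5 3 7 19-6 30-3 25-12 24 5 8 7-7 13 1 13-3 11 14 13 4 0 72-52 12-20-10-8-9 11-6 3-11-1-12-8-3-13 1-9-6 5-14 1-9-6-40 0z"/><path data-summit="381 371" data-sink="471 572" d="M401 390l-5 19-8 15 4 7 0 6 8 10 0 17-8 15-3 10 1 1-5 0-11 5 9 17 3 9 12 17 11 5 11 0 4 12 10 11 2 7 65 0-1-25-5-6-5-2-5-5-9-17-10 0-7-7-16-7-27 0-7-7 0-7 7-11 0-35 8-23-8-11 0-10-3-5z"/><path data-summit="381 371" data-sink="163 38" d="M219 32l-73 0-6 11 0 7-4 7-3 15-32 11-4 10-18 20 0 11 4 1 18-11 17-7 6-7 8-14 11-5 4-4 15 4 40 0 9 6 14-1 6-5 0 16 5 10 13 5 7 0 6-3 9-9-1-3-5-2 4-9 2-11-25-25-11-4z"/><path data-summit="381 371" data-sink="50 214" d="M109 204l-18 20-7 1-8 0-10-7-16-3 0 29 4 1 0 7 7 12 13 10 13 20 37 14 16 2 1 13-10 18 9 1 10-7-2-8 7-15 2-10-5-9 0-10-12-21-14-32 8-11-9-8z"/><path data-summit="180 165" data-sink="50 435" d="M219 269l-12 16-7 21-5 5-18 7-26 17 8 26 11 15 7-3 27 0 30-29 3-4 1-14 16-6 5-18 10-4 8 2 6-5-23-25-11 0-7 4-9 0z"/><path data-summit="381 371" data-sink="570 572" d="M567 460l-14 2-11 5-4 4-4 15-15 15-3 1 7 10 1 9 4 9 0 20 5 23 57-1 0-101z"/><path data-summit="508 58" data-sink="590 86" d="M569 32l-69 0-4 12 1 14-19 6 7 15 25 34 6 19 12 0 19-20 10-5 12-2 17-16-3-1-24-23 2-8 8-14z"/>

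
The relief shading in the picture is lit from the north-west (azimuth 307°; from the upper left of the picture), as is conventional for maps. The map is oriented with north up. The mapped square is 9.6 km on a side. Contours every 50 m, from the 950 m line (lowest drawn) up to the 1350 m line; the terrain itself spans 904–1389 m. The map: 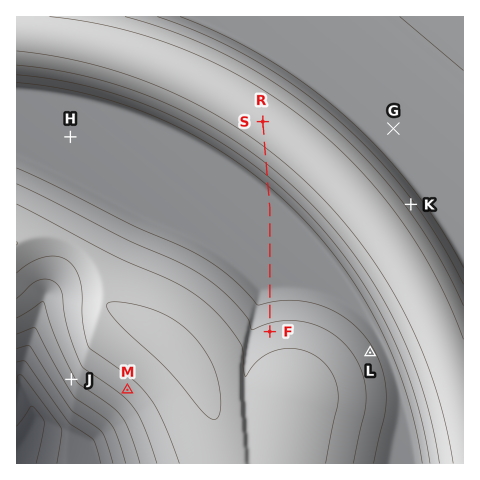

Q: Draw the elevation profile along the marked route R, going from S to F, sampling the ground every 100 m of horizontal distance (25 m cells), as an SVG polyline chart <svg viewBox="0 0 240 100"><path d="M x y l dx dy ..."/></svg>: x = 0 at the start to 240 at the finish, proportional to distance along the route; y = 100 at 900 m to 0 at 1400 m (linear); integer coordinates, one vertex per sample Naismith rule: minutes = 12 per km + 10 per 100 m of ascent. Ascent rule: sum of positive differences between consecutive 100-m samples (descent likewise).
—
<svg viewBox="0 0 240 100"><path d="M0 3l5 0 6 1 5 1 5 2 6 2 5 2 5 3 6 3 5 3 5 4 6 3 5 5 5 4 6 5 5 4 5 1 6 0 5 0 5 0 6 0 5 0 5 0 6 0 5 1 5 0 5 0 6 0 5 0 5 0 6 0 5 0 5 0 6 0 5 0 5 1 6-1 5-2 5-3 6-3 5-2 5-2 6-2 5-3 5-1 6-2"/></svg>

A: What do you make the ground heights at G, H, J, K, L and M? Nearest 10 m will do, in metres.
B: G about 1190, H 1160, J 1180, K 1270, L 1210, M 1270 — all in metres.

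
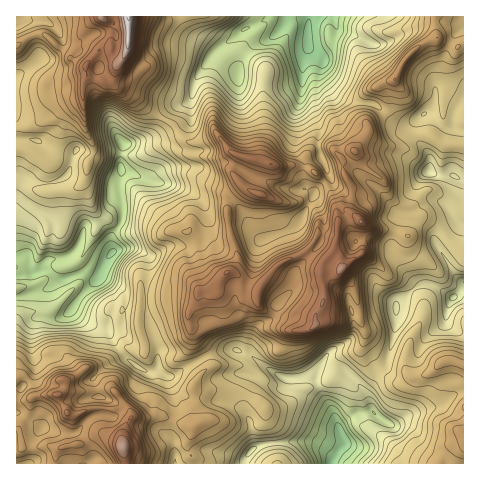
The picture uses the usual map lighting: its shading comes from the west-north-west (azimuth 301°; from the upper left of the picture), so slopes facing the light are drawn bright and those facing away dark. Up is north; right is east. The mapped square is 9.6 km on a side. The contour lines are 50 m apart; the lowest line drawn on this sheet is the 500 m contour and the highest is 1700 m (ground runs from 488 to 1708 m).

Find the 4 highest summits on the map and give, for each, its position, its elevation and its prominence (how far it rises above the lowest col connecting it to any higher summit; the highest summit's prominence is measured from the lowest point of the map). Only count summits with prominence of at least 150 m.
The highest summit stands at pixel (124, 447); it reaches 1599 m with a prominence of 541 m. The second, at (342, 269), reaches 1580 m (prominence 496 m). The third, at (271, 164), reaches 1501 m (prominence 229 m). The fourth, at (395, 80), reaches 1352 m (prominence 243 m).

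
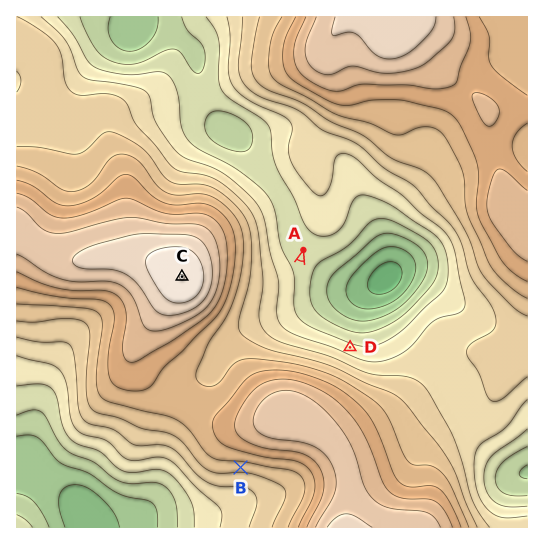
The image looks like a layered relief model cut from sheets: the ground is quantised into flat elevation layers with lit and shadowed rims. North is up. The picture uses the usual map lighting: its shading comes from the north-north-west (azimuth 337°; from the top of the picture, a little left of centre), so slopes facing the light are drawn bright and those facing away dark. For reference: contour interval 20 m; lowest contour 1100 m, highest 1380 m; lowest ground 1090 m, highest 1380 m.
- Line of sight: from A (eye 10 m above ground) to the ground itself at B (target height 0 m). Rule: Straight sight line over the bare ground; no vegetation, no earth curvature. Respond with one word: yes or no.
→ no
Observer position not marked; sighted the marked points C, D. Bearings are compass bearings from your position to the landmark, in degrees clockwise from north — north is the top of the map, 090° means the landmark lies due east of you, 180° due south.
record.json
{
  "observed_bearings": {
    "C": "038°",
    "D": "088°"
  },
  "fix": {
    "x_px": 121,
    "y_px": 355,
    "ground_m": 1300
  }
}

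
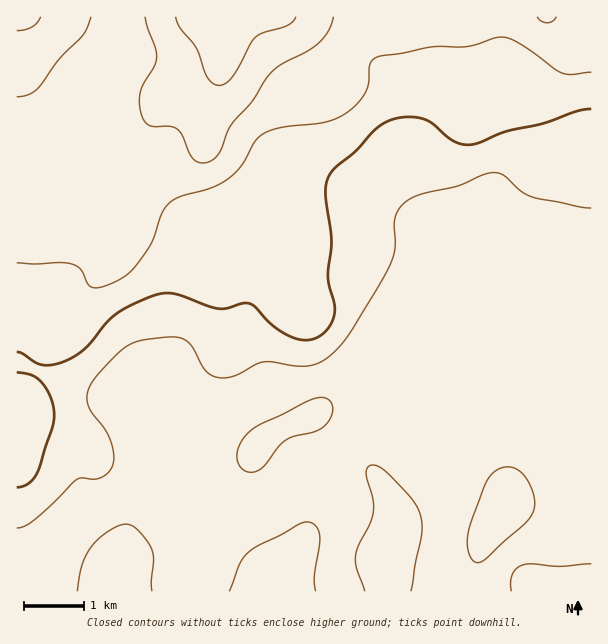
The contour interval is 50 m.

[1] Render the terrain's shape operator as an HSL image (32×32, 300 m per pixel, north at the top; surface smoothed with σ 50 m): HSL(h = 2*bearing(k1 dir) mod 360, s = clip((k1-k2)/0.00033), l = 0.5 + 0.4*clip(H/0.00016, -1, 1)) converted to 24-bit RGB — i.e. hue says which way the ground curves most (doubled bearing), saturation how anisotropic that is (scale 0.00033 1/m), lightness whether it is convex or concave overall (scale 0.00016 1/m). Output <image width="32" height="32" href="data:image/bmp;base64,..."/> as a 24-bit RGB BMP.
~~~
<image width="32" height="32" href="data:image/bmp;base64,Qk02DAAAAAAAADYAAAAoAAAAIAAAACAAAAABABgAAAAAAAAMAAATCwAAEwsAAAAAAAAAAAAAt7fj2Mbg3MSvnJReARAybmyBEg51pbmx09PGxLO2qI2ojYKUenSLZ2WETlmHM0icTk22o3SojGB2xL5f4ex2qcx4aI60DgCNcTey4Nx/H0N3Tand2+3wzM/4pp/8wLz1lpxJs35T65NvxmhCByMsKFg7GCZFfb1NrsRyt5Z7q3R2mG9ygmdtdGVnVnJsMGZzNVaEkV6zsIDG1r3E7+HEweF0MYlgBQIxpy2v896eJY1vBcVvW9lRcpBFe4k5orBfkK4+aIVRz4lw52BqWC1rCyIoKGNYaMo5a7xDoZ5mp3BopF9fjGFlf2loa39kN3FoH1heQn6HfqC0xrDM9tXY+OXTPqGjAAozRS2w+eHSvq1dEm4UL1MPZ1EkaXArY20cq9A3O35AkoNZ3V1uu1SfIU2BJXKSir96XrBSXYRelmdqqGVqmGxxiXh9gpCCU3aFKE9cKmdGOI0za4pN3bKJ+ubRnoHTAAYzGkOG7MvD8rXGr3aHOIteL35kfoCAgIB/yeo5KY0zOW5msWR1xICMSmuPGm+Dfa12q69wTndfdl5sqGBcpnhdiJdmc5t4V1aKPzpySnJiQoE9QXs3id9Q8PrR0GrWIwBSEzlZprlu5Kep4sHRj53HLWWyZ3CCgH9/3OyuR9OYFGqWXliszJitp4a1HoGmSHunxJSKYId6R1Ntolhsv4FlmrplUaNpQEJ5UkGBanqNapOJWqx4gvZ/sO6bdQVhdjh9ITx6Y6RrvcGK2c+1ro6zVzOPc2uBgH9+6/XWeNW7DTl7PUmBsY6OybezO4nYHEGg15/Ov5DHNT+og1W1056k1NalVZ+FLjlqSVWGbpamepuwl9a6uva+qiFJXRJFfn6AHWqHhJ+up7ygy8Kcrl94bTV+gmd2lmtT+frRl7RoEBs+M09tgLaArderKxmmUUuAKaRg14rOUzvfZj/h5bnW79bOnV15LTRKOn5bQLmLa8bBruXB1MVmTQUygH1/f3+AUoJ0HYFOrqx6wYVjrEhagU+Eh1aLpp2T+e/Sxod8Fzx8Hoq+kNG6p8qcNghQf36AeIF2boFGRm42BWts0K3g+NPn+HvlmkG0RK1NEb1EG8ppuLYmaQ0dgHd8gH+Af3+Af4B/Un5kPnInsYE7nGxWdmKCbW6Pn6WQ7uPd69TkL2HcGIrAca2es1VkTRxqf3+Af3+Af4B/f4B/P3xfAE4a1YWh963/8Mz/7djzjdS3EH58c0NUgH5+gH9/gH5+g2ROenMxbmQyVmQ1j6hUjJpwZ3GAb36EmqB85NfU6Ki3uz6DLlJIQWI3cihcc16Af3+AgH9/gHp5f2w/b3ozTn9FCUEDIloQwldH8cbZ8tnnOASceXaAgH9/gIB/akyM21y/xYKwaKaoSMCxdL21h5OoamSXc3qMlJuGvoMg3SkA1SMBblwlJ0sbGj8sWnxtf4B/gHl9fRFQ6QAB1r8DGFUAFTMHJCwHHzMASnkA5ukHbw9if3+AgIB/gIB/WXiEKnHS4rvnyMbif8LhX5PPhm66kme4iIGolJqkeUwqvCsY7lovyY9MP4M8JVREH0kiWWcnUUEkRihn2Hmt8d/ao7HJMCp9bTJCpJwVYqAAEToAHF1Vf4B/gIB/gIB/f4CALHlYNL1W2dXCrjVtZC8mY241PX8za6RyjpKibEWJwluZ4Jyc3cCziaqeL1J0OE1lZ3hnTmhtIjtXb6598u7Z0oe8aRKTpTehz5+X7ey9aOVBADMjUoB4f3+AgIB/f3+Af4B/QoNAkIocgUdFgH9/gIB/e4B5X4FIc382Pjp8mmew4bO36cO3vXt2Rj1pNkxhYXVuY1lqLEZQM6oxyuV3wUaTeRG1lHbN3uXp6eLl7d7nKJK9ADMteoB/f4CAf3+Af3+Af4B/f4B/f4B/f4B/gIB/gIB/gIB/gIB/NFZHRHxyxYaG9piU5VdSckZON1pORGxjZFF2T1Z4R8A+ddZDSVWFLDK7nbfZ2unm4erl8Nvr637xCk19Bkg7f4B/f3+Af3+AgIB/f4B/f4B/f4B/f4B/gIB/gIB/gIB/TXc4G10vQH5A4ImQ9qnG14G/YI+oLIKYNlyjYmW5osGehMF0PXl7MoaFULZ0tM6KwNKGsX5x5EnB3W3FB19fNHdrf3+Af3+AgIB/gIB/f4B/f4B/f4B/f4B/gIB/f3+AmIe1TI5+H2dBU6dI1aCy78To0bPgOmvLHHO9RW/SysPXy73RSVa3R4abSaNnmsJc1c9ehoRQeEp81Huivna3BFNSZ4F/f3+AgIB/gIB/gIB/f4B/f4B/f4B/f4B/gIB/mXXg0o7lZ123O5tOVJ9At5py0pGWfHazIY/BHITFob3J07jWj2LRdGu9e4ynm6V/ybiDnpV2Q1t/pnuozp24SF23H112f3+AgIB/gIB/gIB/gIB/f4B/f4B/f4B/f4B/UoSIblPU26Hu0JjZoaNncZVNur1xm7iMOpCeJlBrU4w8mHo9iE1PgHdvhoB2opp/v8SUqY+VS1OQZYeNro+KrG6sHzpse3+AgIB/gIB/gIB/gIB/gIB/gH9/gH9/gH98foB/MnpbNoyp5ITh7ZjPvaCPhb16rrZ5YWNFFTMtYX5af4B9gH9/gIB/gHh9rbJxpseDl3h4eFaFeXlikoRWiU5JZDZNOlwnbHYyZYNDdYF0gXVveFctX0oVTjAJW0gAf3+Af4B/KW5SLl514Iu48tHTuLCTq1JdjyY9RDcaGjgCFFEFRX1DgHl4h05ZrM96mL13fGBwflJxhV1ijWFWg0pVfU9ne2Z2Y5hkU6pYNmAuYQoWqDwSdlEmbVEwwa5Cf3+Af3+AfYCAEkdPWZRb8b203o2PpESq7xzY50Scyc1HC6YPA1chJVw6fqdqsNSKpJpfa0VMbU9NfmhfimhyjmSXfGyjhnego55veIdJLSE8fiyU3ZPGwqHfpMLt09/4f4B/f4B/gH9/NDFjLHhLxKls7aKakEmocyG79JHp89jet+HQCK/AEmyKa7iMvr6En01dg0xee3dma4x9cIqZbnmlf1ijnDdnw08knIMxHU9NEZ20qdPs1N/3zuP9pbr8X30XRHEobk5AhUtjPJp0Q39b64ZYp0xFKTFho3S09ObX7ujdM1GlGjpST4A3k3Qvg0Ysj3VGcptbWJ5zXI2FbFF0aSRWnCZdz5OJycCsQqOfCnJEApgLVcUSiGodXUgdrLJxR4BFK3BTUa98WZaTMTBh03FY0IZlM1dgQ45l+Omg+bZlXyw7KSUzWlcydFEoi3AukqoxaKgrSHYsQEcoNiYhRS5TbZu/2OHo5M7ox3TTZEyPRX4jM2kDFUcHYHpEuqm5kp2xPrzGPrmzTlWFLSprsXKJ6JeZm1mTOHZc5MBT/admnlJ/KU2lREzKiXzVt67ex8Dcm5zGZ1igTUJyRGV+LMrAPufDgcS9vI3N2ortz5zvxZ/hx4e6j4BHHSkKr5yqp7ykZ6+6PmaYTT2CNUWOYI+65L7j5rbsdlbMw4KG897Ek8WhH3OvJ3TEbJXRm6LZ1MTl0bbnp3Lpg2Xic5HWZr/KQ6CAPn5CS4BVaWmnsYbK1Xbg7XbM2XW3akaypqZLusxXX4dMMjlGPkZVP5CAMqyca5Cl1HGf0j2+y4ec9enW0a6TOlhcHEMqK2kgPIEuhqVbrHeDn1Kzp2K1o3Ogh2xoblxTbHk9OnYlJ2AlW1A0dCEoyTAkz5aHdm/CobBAvdVAbHlDMEBGPXxqPaRzNGVXQjsqgkIcmmo2p8aK8Onb7KPBzDStZTZAS24dIHIJH3oTXnQ8ZkNIiEhFn2VJgVtMdEpHmXk/eJMsIjobIRgSSy0XuNQomt15UX+pqbqmwsSoeZKnM360PbrJSYCfRS1kViJSpWM7itpZWuNprsSH2Gmj80nX4WjhyafIdMyaI66FNWdsWUlnh2N2pHqFoWulkFKovXSOu6eFNUB1MhpbkaZjoe2XeduDO1OCt7TGzcjMmp/BTXi6Sn2SNz50NxuAVx+907vX3+7WZb9mc4dNh1JZumW2x6XZ5eDr2+DrTnHcHim2QT+5c3iykI20iHrBcVrWwq3h5d7tOS//Fw3/2d/y3e7kl7/LKCut"/>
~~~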